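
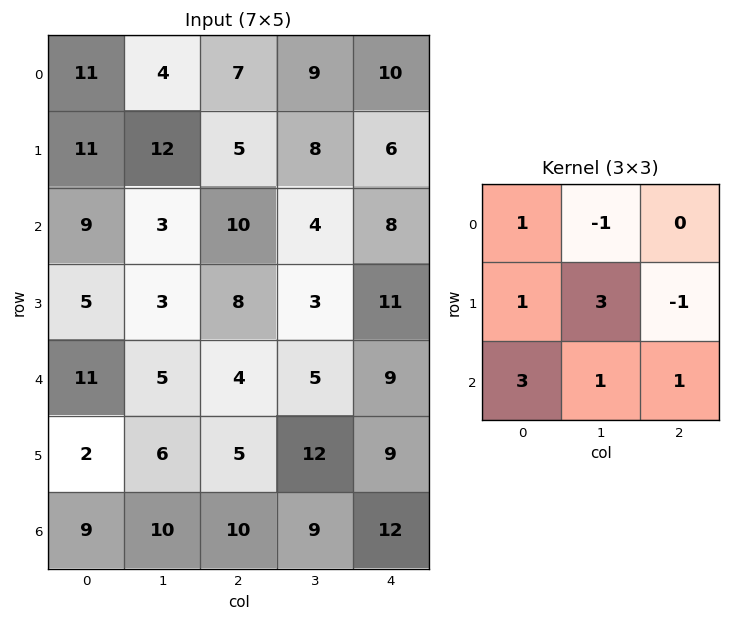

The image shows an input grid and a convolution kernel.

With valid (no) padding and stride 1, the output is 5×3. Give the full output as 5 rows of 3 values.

89 39 63
33 56 49
54 41 38
41 42 51
68 59 82

Output[0,0]: The receptive field on the input at this output position is [11 4 7 / 11 12 5 / 9 3 10]. Elementwise product with the kernel and sum: 11·1 + 4·-1 + 11·1 + 12·3 + 5·-1 + 9·3 + 3·1 + 10·1.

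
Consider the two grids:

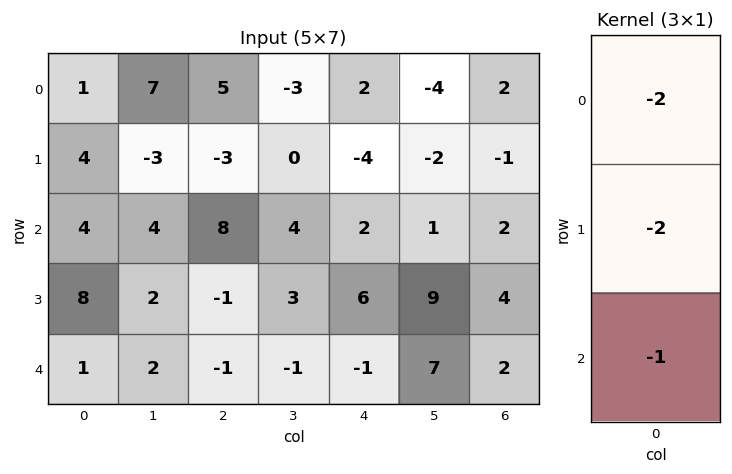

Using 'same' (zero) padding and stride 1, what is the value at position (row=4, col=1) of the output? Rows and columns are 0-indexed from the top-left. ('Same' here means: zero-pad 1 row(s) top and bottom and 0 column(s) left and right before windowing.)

The receptive field on the zero-padded input at this output position is [2 / 2 / 0]. Elementwise product with the kernel and sum: 2·-2 + 2·-2 + 0·-1.

-8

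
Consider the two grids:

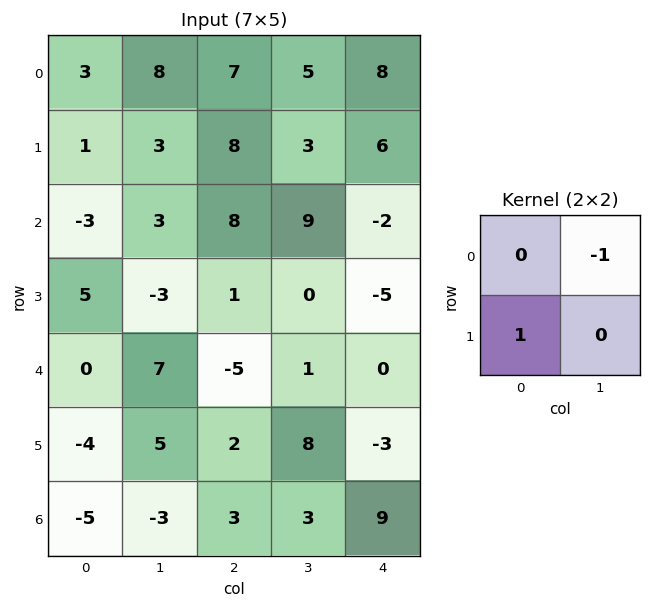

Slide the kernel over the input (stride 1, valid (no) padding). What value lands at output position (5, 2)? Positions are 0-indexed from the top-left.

-5

The receptive field on the input at this output position is [2 8 / 3 3]. Elementwise product with the kernel and sum: 8·-1 + 3·1.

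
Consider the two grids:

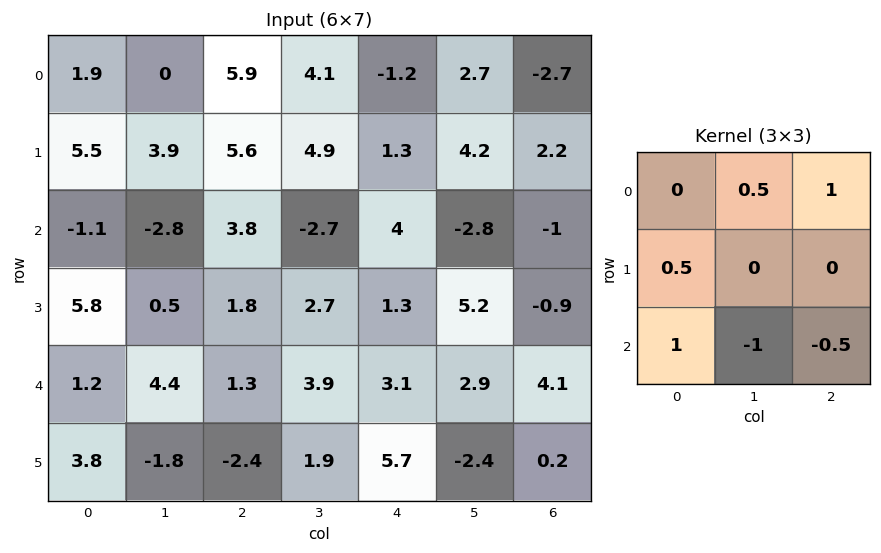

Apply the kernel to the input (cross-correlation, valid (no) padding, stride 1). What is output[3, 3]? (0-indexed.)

5.2

The receptive field on the input at this output position is [2.7 1.3 5.2 / 3.9 3.1 2.9 / 1.9 5.7 -2.4]. Elementwise product with the kernel and sum: 1.3·0.5 + 5.2·1 + 3.9·0.5 + 1.9·1 + 5.7·-1 + -2.4·-0.5.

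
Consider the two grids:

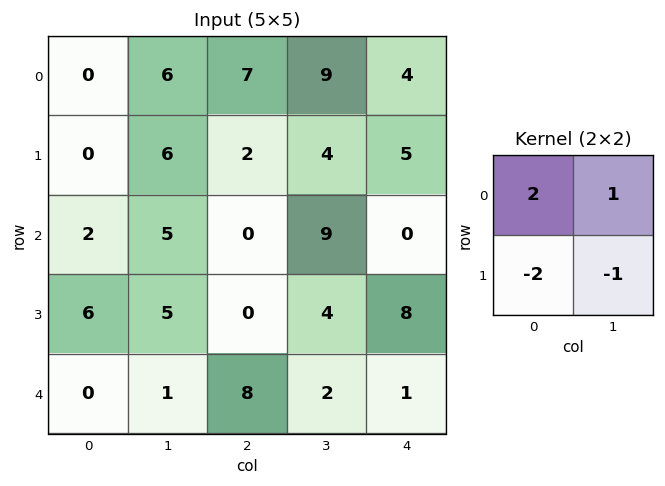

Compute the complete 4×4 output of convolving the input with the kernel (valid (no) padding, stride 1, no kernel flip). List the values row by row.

Output[0,0]: The receptive field on the input at this output position is [0 6 / 0 6]. Elementwise product with the kernel and sum: 0·2 + 6·1 + 0·-2 + 6·-1.

0 5 15 9
-3 4 -1 -5
-8 0 5 2
16 0 -14 11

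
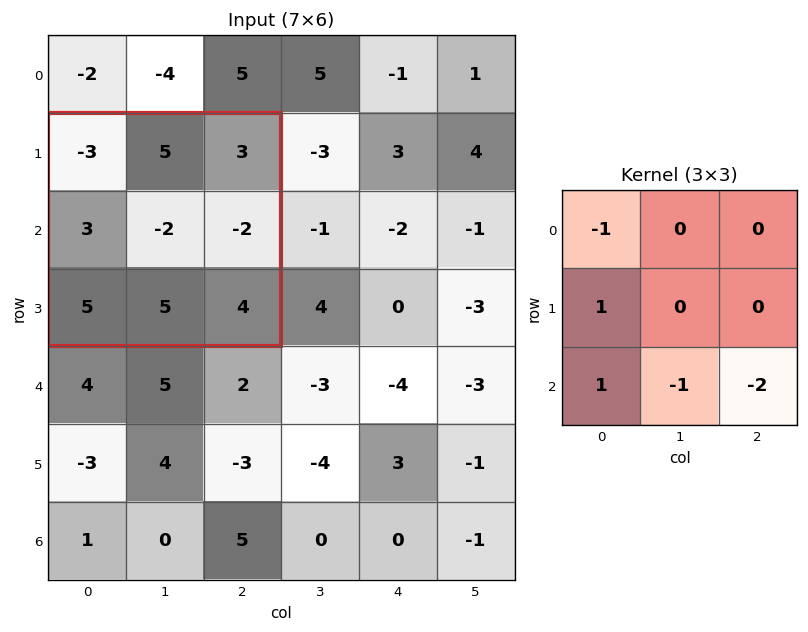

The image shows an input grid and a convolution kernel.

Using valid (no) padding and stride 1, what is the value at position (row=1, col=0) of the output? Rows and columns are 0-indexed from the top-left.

The receptive field on the input at this output position is [-3 5 3 / 3 -2 -2 / 5 5 4]. Elementwise product with the kernel and sum: -3·-1 + 3·1 + 5·1 + 5·-1 + 4·-2.

-2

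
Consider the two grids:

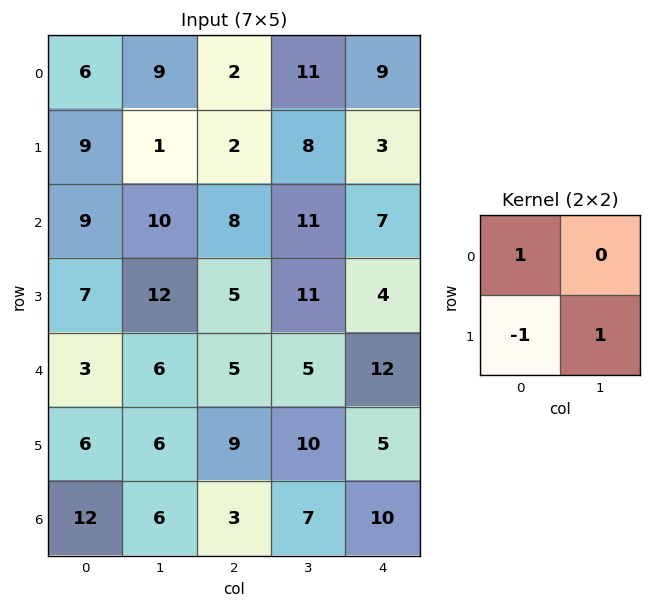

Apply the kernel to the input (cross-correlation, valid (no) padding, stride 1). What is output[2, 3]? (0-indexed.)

The receptive field on the input at this output position is [11 7 / 11 4]. Elementwise product with the kernel and sum: 11·1 + 11·-1 + 4·1.

4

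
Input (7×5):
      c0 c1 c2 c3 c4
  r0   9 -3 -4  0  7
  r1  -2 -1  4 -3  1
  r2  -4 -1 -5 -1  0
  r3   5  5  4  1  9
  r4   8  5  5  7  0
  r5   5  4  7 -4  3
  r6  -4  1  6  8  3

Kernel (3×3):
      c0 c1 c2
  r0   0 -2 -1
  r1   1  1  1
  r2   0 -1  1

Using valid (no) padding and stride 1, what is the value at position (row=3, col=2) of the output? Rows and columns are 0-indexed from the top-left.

8

The receptive field on the input at this output position is [4 1 9 / 5 7 0 / 7 -4 3]. Elementwise product with the kernel and sum: 1·-2 + 9·-1 + 5·1 + 7·1 + 0·1 + -4·-1 + 3·1.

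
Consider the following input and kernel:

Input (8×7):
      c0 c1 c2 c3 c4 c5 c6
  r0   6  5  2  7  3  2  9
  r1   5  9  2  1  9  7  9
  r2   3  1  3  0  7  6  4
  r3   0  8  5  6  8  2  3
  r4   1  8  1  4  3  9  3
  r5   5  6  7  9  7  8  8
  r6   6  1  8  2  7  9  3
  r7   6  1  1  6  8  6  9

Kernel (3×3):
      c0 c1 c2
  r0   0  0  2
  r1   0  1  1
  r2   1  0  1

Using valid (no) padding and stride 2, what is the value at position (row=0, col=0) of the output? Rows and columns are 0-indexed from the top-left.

The receptive field on the input at this output position is [6 5 2 / 5 9 2 / 3 1 3]. Elementwise product with the kernel and sum: 2·2 + 9·1 + 2·1 + 3·1 + 3·1.

21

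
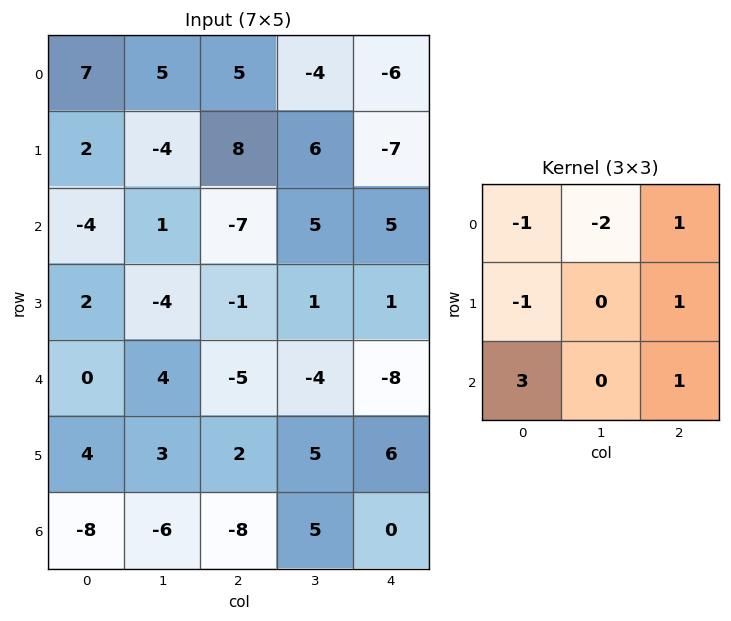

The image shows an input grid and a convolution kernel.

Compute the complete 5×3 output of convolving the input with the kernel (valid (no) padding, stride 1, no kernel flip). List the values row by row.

-25 -1 -34
16 -13 -17
-13 31 -19
14 13 9
-47 -9 -15

Output[0,0]: The receptive field on the input at this output position is [7 5 5 / 2 -4 8 / -4 1 -7]. Elementwise product with the kernel and sum: 7·-1 + 5·-2 + 5·1 + 2·-1 + 8·1 + -4·3 + -7·1.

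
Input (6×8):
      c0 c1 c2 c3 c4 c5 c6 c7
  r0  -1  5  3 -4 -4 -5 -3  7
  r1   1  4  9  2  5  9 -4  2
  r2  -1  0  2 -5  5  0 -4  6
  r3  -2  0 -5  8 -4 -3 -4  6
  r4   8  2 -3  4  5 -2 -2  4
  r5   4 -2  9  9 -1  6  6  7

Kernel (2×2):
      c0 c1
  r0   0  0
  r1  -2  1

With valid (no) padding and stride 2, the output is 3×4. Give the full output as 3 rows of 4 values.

Output[0,0]: The receptive field on the input at this output position is [-1 5 / 1 4]. Elementwise product with the kernel and sum: 1·-2 + 4·1.
Output[0,1]: The receptive field on the input at this output position is [3 -4 / 9 2]. Elementwise product with the kernel and sum: 9·-2 + 2·1.

2 -16 -1 10
4 18 5 14
-10 -9 8 -5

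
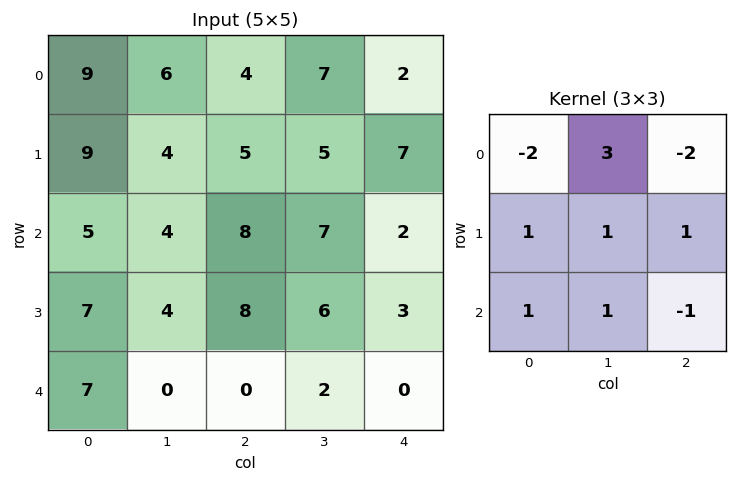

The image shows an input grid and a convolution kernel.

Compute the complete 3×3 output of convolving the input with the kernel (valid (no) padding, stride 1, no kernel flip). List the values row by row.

11 5 39
4 22 19
12 18 20

Output[0,0]: The receptive field on the input at this output position is [9 6 4 / 9 4 5 / 5 4 8]. Elementwise product with the kernel and sum: 9·-2 + 6·3 + 4·-2 + 9·1 + 4·1 + 5·1 + 5·1 + 4·1 + 8·-1.
Output[0,1]: The receptive field on the input at this output position is [6 4 7 / 4 5 5 / 4 8 7]. Elementwise product with the kernel and sum: 6·-2 + 4·3 + 7·-2 + 4·1 + 5·1 + 5·1 + 4·1 + 8·1 + 7·-1.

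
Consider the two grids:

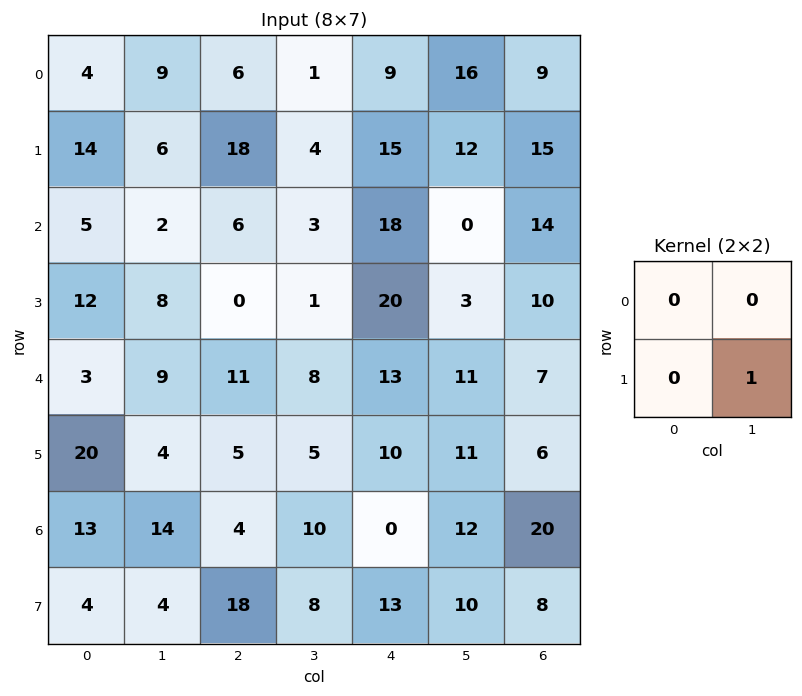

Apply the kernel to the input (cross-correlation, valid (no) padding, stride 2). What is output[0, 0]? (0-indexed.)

The receptive field on the input at this output position is [4 9 / 14 6]. Elementwise product with the kernel and sum: 6·1.

6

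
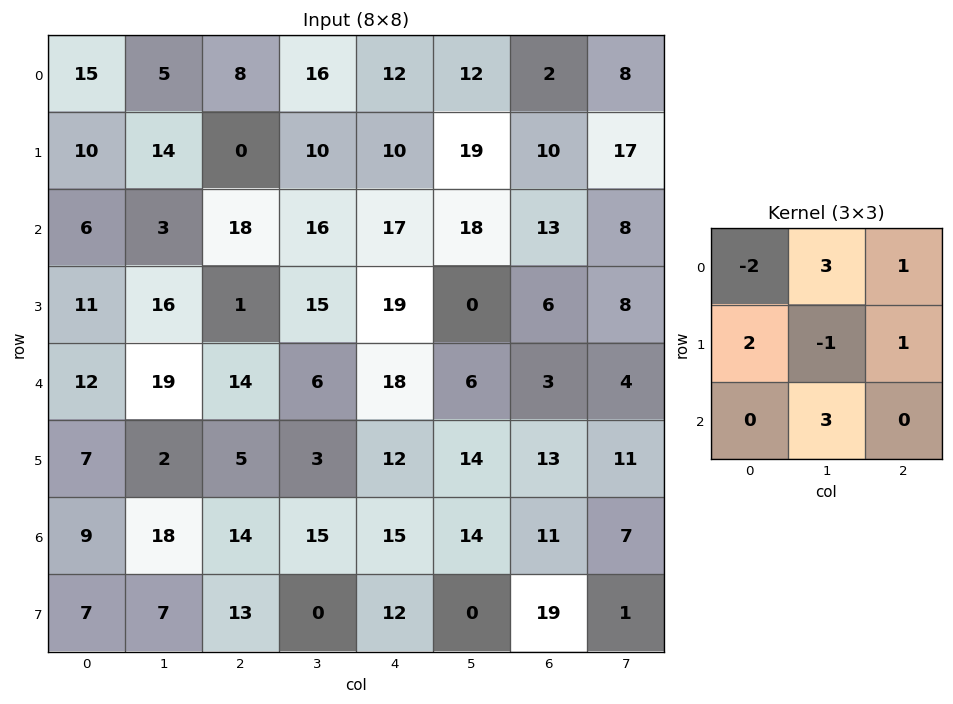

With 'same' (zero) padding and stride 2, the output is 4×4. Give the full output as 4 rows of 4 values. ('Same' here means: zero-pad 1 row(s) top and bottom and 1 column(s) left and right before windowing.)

20 18 62 60
74 -11 119 58
77 31 63 78
53 90 109 103

Output[0,0]: The receptive field on the zero-padded input at this output position is [0 0 0 / 0 15 5 / 0 10 14]. Elementwise product with the kernel and sum: 0·-2 + 0·3 + 0·1 + 0·2 + 15·-1 + 5·1 + 10·3.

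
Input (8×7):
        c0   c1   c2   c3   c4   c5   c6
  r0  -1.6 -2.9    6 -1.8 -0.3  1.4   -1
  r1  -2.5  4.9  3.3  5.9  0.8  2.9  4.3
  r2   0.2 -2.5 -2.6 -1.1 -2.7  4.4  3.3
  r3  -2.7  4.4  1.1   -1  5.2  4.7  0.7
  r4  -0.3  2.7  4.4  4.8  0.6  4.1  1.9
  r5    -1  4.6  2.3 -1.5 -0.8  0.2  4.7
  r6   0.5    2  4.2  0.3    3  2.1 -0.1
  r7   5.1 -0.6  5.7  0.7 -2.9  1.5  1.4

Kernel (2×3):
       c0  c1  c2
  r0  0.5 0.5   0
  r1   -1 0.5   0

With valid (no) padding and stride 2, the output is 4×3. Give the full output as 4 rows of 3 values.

2.7 1.75 1.2
3.75 -3.45 -2
4.5 1.55 3.25
-4.15 -3.1 6.2

Output[0,0]: The receptive field on the input at this output position is [-1.6 -2.9 6 / -2.5 4.9 3.3]. Elementwise product with the kernel and sum: -1.6·0.5 + -2.9·0.5 + -2.5·-1 + 4.9·0.5.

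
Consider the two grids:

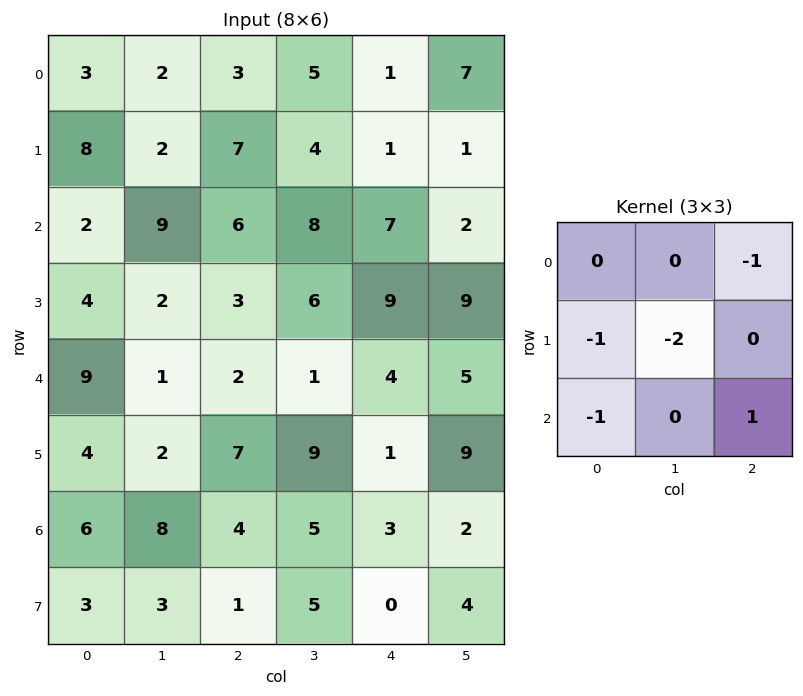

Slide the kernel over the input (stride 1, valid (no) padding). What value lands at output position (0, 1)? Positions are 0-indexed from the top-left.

The receptive field on the input at this output position is [2 3 5 / 2 7 4 / 9 6 8]. Elementwise product with the kernel and sum: 5·-1 + 2·-1 + 7·-2 + 9·-1 + 8·1.

-22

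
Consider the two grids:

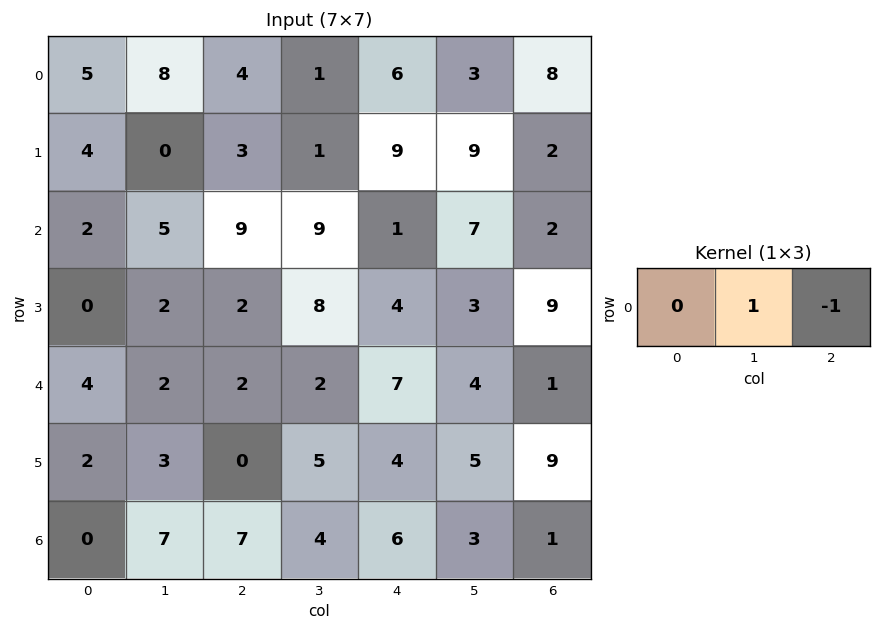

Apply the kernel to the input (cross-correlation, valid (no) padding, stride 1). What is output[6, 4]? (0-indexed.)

The receptive field on the input at this output position is [6 3 1]. Elementwise product with the kernel and sum: 3·1 + 1·-1.

2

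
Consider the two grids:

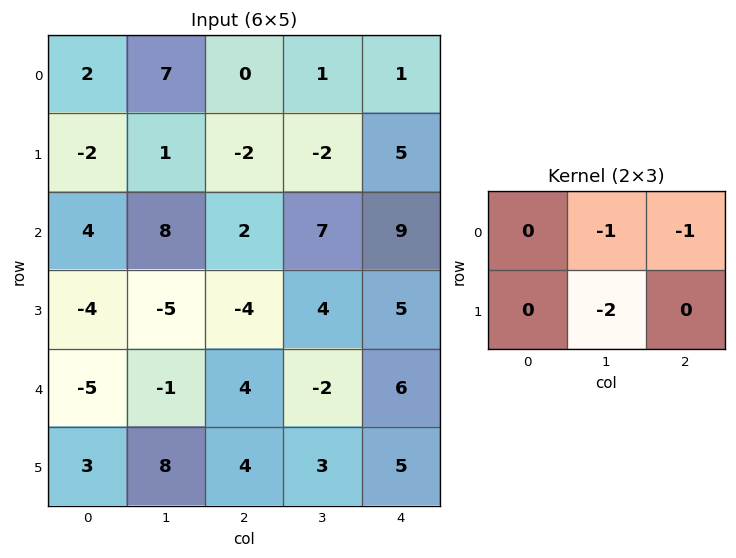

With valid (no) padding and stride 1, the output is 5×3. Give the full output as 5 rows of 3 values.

-9 3 2
-15 0 -17
0 -1 -24
11 -8 -5
-19 -10 -10

Output[0,0]: The receptive field on the input at this output position is [2 7 0 / -2 1 -2]. Elementwise product with the kernel and sum: 7·-1 + 0·-1 + 1·-2.
Output[0,1]: The receptive field on the input at this output position is [7 0 1 / 1 -2 -2]. Elementwise product with the kernel and sum: 0·-1 + 1·-1 + -2·-2.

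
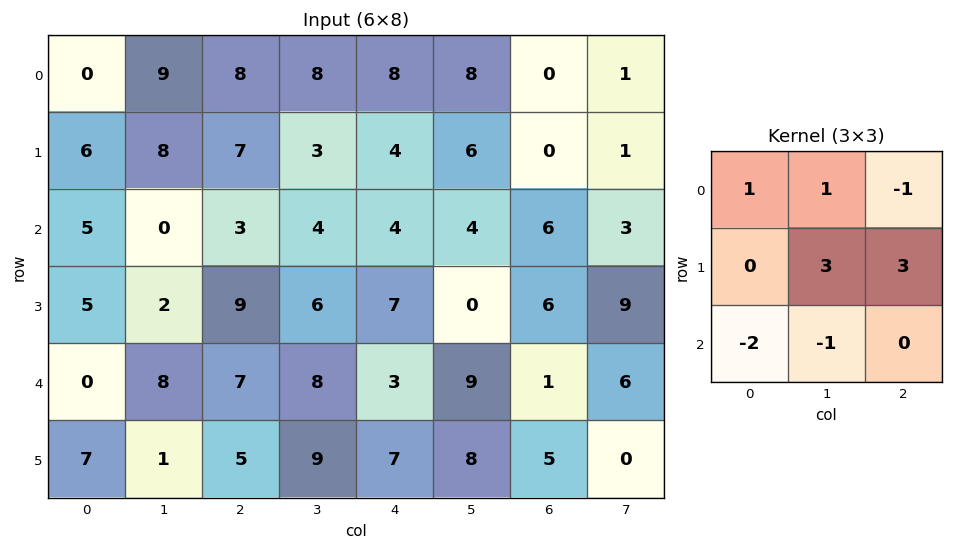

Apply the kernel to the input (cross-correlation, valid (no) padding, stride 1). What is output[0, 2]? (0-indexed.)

19

The receptive field on the input at this output position is [8 8 8 / 7 3 4 / 3 4 4]. Elementwise product with the kernel and sum: 8·1 + 8·1 + 8·-1 + 3·3 + 4·3 + 3·-2 + 4·-1.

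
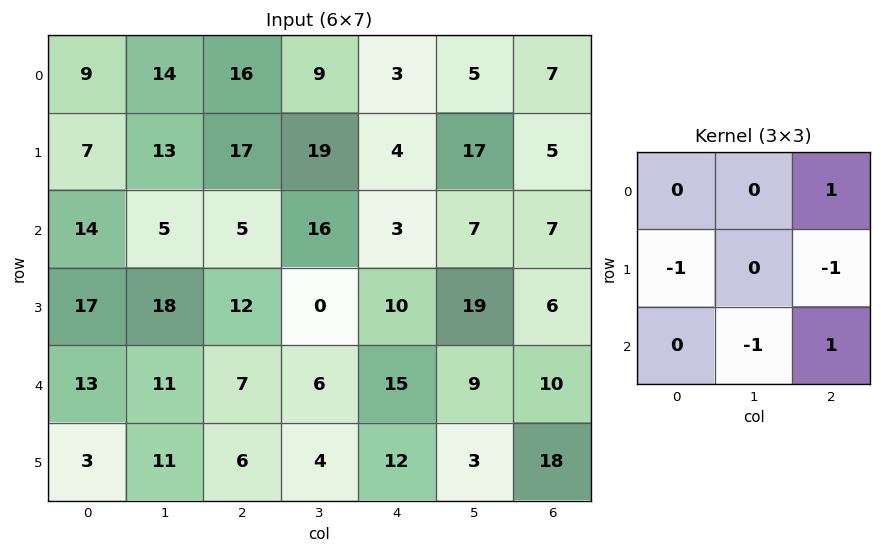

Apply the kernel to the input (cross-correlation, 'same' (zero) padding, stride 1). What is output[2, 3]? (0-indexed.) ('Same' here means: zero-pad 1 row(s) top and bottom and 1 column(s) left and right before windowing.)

6

The receptive field on the zero-padded input at this output position is [17 19 4 / 5 16 3 / 12 0 10]. Elementwise product with the kernel and sum: 4·1 + 5·-1 + 3·-1 + 0·-1 + 10·1.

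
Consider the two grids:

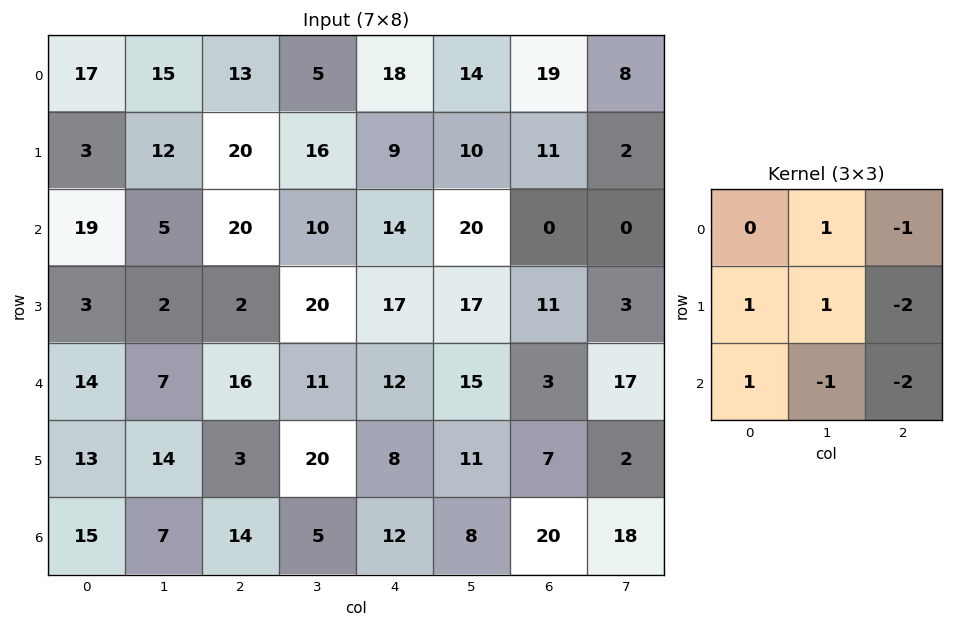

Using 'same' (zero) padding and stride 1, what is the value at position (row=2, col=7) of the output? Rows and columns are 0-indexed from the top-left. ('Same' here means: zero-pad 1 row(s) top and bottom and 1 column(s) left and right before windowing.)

10

The receptive field on the zero-padded input at this output position is [11 2 0 / 0 0 0 / 11 3 0]. Elementwise product with the kernel and sum: 2·1 + 0·-1 + 0·1 + 0·1 + 0·-2 + 11·1 + 3·-1 + 0·-2.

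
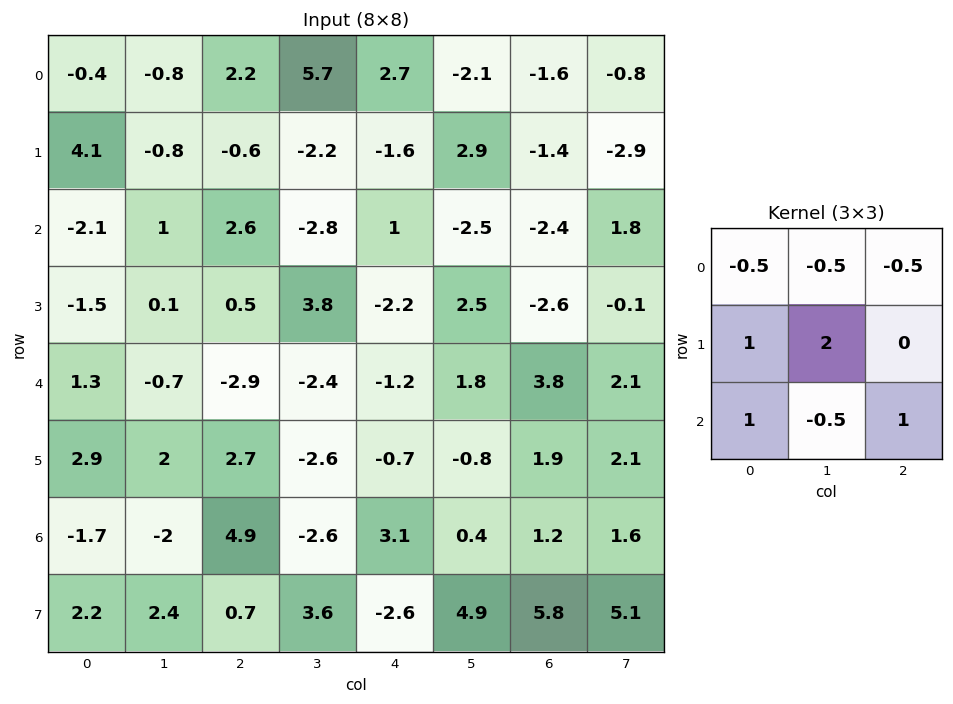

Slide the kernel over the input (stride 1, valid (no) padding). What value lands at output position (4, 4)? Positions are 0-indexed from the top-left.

The receptive field on the input at this output position is [-1.2 1.8 3.8 / -0.7 -0.8 1.9 / 3.1 0.4 1.2]. Elementwise product with the kernel and sum: -1.2·-0.5 + 1.8·-0.5 + 3.8·-0.5 + -0.7·1 + -0.8·2 + 3.1·1 + 0.4·-0.5 + 1.2·1.

-0.4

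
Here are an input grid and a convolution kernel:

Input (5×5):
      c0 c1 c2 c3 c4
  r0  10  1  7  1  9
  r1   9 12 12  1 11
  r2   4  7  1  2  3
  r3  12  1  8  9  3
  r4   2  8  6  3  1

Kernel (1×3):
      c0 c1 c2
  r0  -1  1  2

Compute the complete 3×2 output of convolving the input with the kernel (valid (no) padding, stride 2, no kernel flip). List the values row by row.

5 12
5 7
18 -1

Output[0,0]: The receptive field on the input at this output position is [10 1 7]. Elementwise product with the kernel and sum: 10·-1 + 1·1 + 7·2.
Output[0,1]: The receptive field on the input at this output position is [7 1 9]. Elementwise product with the kernel and sum: 7·-1 + 1·1 + 9·2.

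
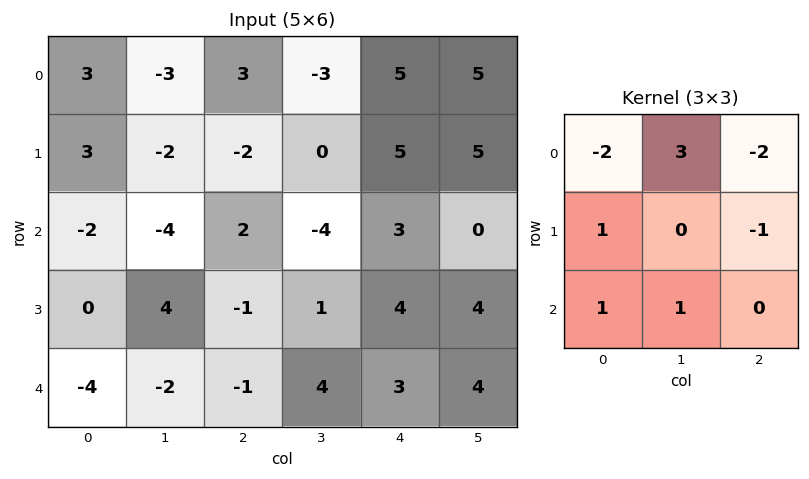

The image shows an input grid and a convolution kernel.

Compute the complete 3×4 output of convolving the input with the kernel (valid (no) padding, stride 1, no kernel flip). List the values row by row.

-22 17 -34 5
-8 1 -7 6
-17 22 -24 21

Output[0,0]: The receptive field on the input at this output position is [3 -3 3 / 3 -2 -2 / -2 -4 2]. Elementwise product with the kernel and sum: 3·-2 + -3·3 + 3·-2 + 3·1 + -2·-1 + -2·1 + -4·1.
Output[0,1]: The receptive field on the input at this output position is [-3 3 -3 / -2 -2 0 / -4 2 -4]. Elementwise product with the kernel and sum: -3·-2 + 3·3 + -3·-2 + -2·1 + 0·-1 + -4·1 + 2·1.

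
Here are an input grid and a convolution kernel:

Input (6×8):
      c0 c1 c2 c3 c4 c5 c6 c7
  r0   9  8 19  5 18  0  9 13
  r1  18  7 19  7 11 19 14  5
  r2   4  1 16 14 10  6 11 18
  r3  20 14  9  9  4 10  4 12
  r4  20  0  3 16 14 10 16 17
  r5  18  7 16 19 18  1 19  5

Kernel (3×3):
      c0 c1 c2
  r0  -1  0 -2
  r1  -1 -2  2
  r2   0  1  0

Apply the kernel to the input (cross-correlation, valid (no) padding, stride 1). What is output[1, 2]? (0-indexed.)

-56

The receptive field on the input at this output position is [19 7 11 / 16 14 10 / 9 9 4]. Elementwise product with the kernel and sum: 19·-1 + 11·-2 + 16·-1 + 14·-2 + 10·2 + 9·1.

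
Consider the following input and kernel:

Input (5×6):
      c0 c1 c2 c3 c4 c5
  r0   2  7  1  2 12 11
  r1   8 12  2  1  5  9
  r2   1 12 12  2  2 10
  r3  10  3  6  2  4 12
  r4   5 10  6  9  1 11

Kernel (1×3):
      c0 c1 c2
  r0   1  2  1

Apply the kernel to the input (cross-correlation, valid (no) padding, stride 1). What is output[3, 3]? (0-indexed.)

22

The receptive field on the input at this output position is [2 4 12]. Elementwise product with the kernel and sum: 2·1 + 4·2 + 12·1.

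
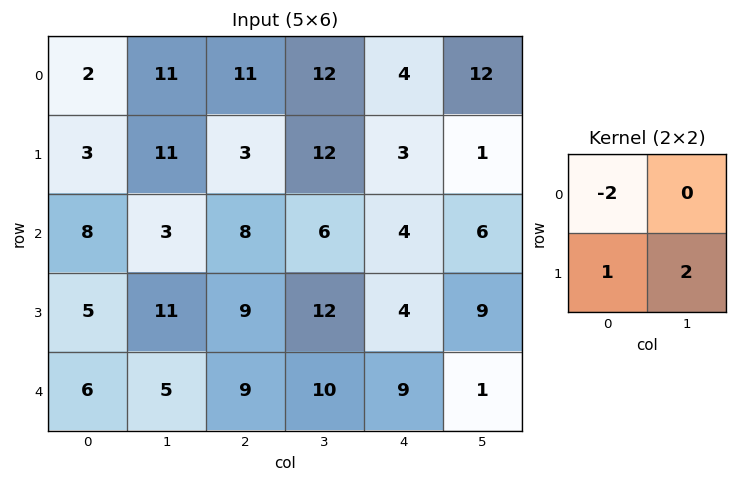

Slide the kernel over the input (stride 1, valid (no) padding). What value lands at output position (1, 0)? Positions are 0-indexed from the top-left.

8

The receptive field on the input at this output position is [3 11 / 8 3]. Elementwise product with the kernel and sum: 3·-2 + 8·1 + 3·2.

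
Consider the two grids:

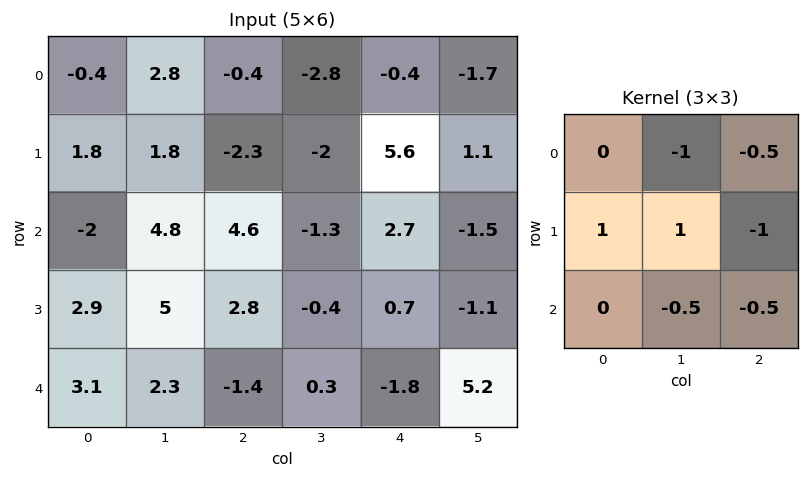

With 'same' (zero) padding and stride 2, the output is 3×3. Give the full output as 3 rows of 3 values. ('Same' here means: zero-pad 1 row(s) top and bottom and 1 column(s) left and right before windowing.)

Output[0,0]: The receptive field on the zero-padded input at this output position is [0 0 0 / 0 -0.4 2.8 / 0 1.8 1.8]. Elementwise product with the kernel and sum: 0·-1 + 0·-0.5 + 0·1 + -0.4·1 + 2.8·-1 + 1.8·-0.5 + 1.8·-0.5.

-5 7.35 -4.85
-13.45 12.8 -3.05
-4.6 -2 -6.85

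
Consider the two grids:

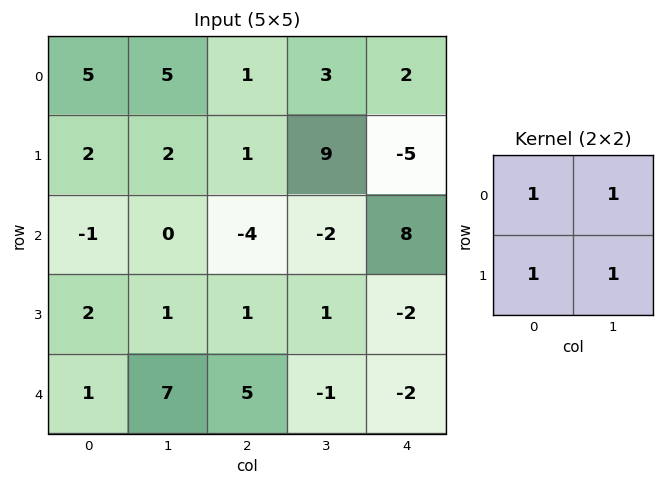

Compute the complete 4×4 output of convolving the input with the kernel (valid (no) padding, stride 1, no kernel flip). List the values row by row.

14 9 14 9
3 -1 4 10
2 -2 -4 5
11 14 6 -4

Output[0,0]: The receptive field on the input at this output position is [5 5 / 2 2]. Elementwise product with the kernel and sum: 5·1 + 5·1 + 2·1 + 2·1.
Output[0,1]: The receptive field on the input at this output position is [5 1 / 2 1]. Elementwise product with the kernel and sum: 5·1 + 1·1 + 2·1 + 1·1.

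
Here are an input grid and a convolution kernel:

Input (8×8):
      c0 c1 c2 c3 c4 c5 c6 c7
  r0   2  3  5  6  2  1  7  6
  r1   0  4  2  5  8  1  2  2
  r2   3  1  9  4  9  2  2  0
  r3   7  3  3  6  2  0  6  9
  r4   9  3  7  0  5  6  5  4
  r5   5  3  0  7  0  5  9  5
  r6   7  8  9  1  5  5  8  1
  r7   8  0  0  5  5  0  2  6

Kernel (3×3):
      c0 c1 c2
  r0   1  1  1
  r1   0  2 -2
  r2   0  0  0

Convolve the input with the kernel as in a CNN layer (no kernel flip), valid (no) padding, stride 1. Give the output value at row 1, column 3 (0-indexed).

28

The receptive field on the input at this output position is [5 8 1 / 4 9 2 / 6 2 0]. Elementwise product with the kernel and sum: 5·1 + 8·1 + 1·1 + 9·2 + 2·-2.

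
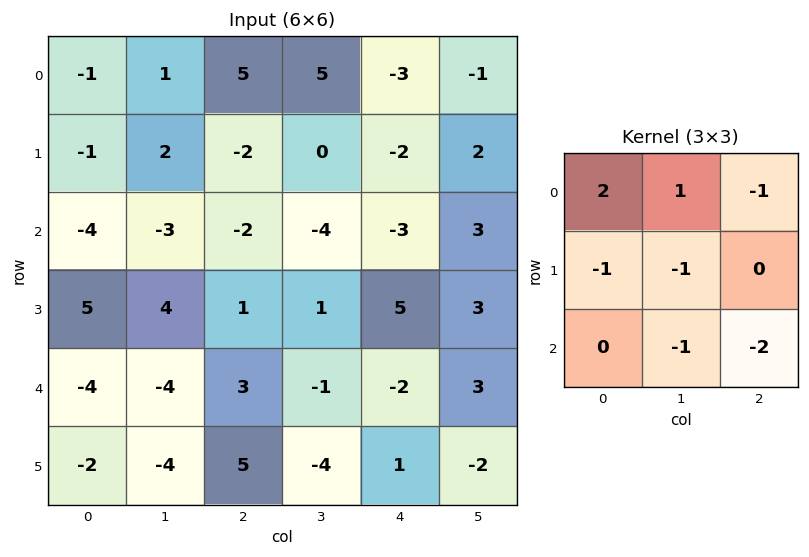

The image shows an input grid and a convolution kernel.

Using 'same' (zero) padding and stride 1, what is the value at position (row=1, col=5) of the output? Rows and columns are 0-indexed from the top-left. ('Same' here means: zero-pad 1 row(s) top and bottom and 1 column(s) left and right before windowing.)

-10

The receptive field on the zero-padded input at this output position is [-3 -1 0 / -2 2 0 / -3 3 0]. Elementwise product with the kernel and sum: -3·2 + -1·1 + 0·-1 + -2·-1 + 2·-1 + 3·-1 + 0·-2.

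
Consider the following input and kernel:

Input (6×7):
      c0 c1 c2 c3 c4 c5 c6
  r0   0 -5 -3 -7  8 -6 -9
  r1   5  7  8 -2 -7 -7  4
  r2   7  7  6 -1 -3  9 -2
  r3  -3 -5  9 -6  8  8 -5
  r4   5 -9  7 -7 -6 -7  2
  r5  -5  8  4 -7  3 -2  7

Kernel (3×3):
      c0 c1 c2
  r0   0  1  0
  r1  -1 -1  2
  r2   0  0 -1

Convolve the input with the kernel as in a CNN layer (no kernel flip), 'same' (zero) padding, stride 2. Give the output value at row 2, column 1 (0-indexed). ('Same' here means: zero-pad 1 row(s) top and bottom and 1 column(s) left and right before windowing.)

The receptive field on the zero-padded input at this output position is [-5 9 -6 / -9 7 -7 / 8 4 -7]. Elementwise product with the kernel and sum: 9·1 + -9·-1 + 7·-1 + -7·2 + -7·-1.

4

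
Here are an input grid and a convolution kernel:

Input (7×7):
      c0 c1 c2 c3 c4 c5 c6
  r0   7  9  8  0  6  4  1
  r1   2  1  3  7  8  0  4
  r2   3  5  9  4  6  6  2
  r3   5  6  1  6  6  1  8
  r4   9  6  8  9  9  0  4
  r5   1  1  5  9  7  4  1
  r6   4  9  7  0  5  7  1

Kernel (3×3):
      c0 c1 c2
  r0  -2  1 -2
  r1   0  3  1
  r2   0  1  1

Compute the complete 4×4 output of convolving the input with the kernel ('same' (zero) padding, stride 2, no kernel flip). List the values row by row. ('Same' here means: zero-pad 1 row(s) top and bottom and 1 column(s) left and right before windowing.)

33 34 30 7
25 25 25 18
28 24 30 19
20 6 3 -4

Output[0,0]: The receptive field on the zero-padded input at this output position is [0 0 0 / 0 7 9 / 0 2 1]. Elementwise product with the kernel and sum: 0·-2 + 0·1 + 0·-2 + 7·3 + 9·1 + 2·1 + 1·1.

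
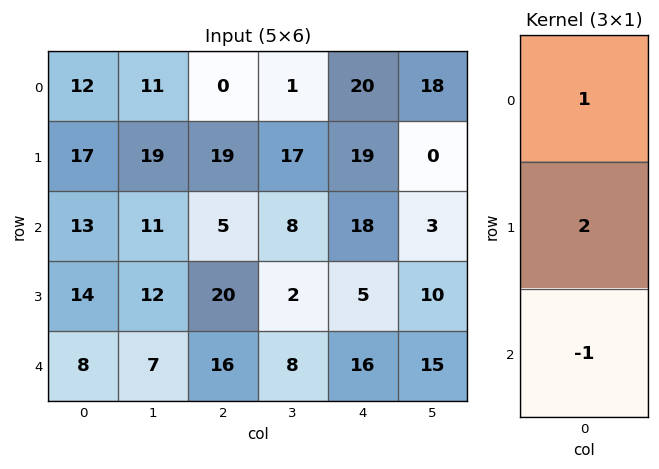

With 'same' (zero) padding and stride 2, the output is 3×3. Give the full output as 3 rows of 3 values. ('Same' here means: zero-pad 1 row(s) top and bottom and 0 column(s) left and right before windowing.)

7 -19 21
29 9 50
30 52 37

Output[0,0]: The receptive field on the zero-padded input at this output position is [0 / 12 / 17]. Elementwise product with the kernel and sum: 0·1 + 12·2 + 17·-1.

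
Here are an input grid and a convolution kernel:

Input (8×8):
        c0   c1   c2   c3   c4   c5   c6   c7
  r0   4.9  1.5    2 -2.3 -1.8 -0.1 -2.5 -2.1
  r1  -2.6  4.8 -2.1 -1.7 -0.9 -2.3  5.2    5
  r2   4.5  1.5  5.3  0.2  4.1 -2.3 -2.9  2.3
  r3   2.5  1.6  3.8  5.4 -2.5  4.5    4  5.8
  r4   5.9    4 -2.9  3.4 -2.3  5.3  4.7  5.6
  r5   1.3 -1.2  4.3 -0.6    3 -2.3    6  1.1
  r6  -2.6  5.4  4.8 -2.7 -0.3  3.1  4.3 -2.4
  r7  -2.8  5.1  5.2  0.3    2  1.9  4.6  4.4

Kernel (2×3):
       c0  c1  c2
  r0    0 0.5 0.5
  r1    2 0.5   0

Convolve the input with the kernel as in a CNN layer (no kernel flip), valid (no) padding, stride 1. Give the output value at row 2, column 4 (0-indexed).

The receptive field on the input at this output position is [4.1 -2.3 -2.9 / -2.5 4.5 4]. Elementwise product with the kernel and sum: -2.3·0.5 + -2.9·0.5 + -2.5·2 + 4.5·0.5.

-5.35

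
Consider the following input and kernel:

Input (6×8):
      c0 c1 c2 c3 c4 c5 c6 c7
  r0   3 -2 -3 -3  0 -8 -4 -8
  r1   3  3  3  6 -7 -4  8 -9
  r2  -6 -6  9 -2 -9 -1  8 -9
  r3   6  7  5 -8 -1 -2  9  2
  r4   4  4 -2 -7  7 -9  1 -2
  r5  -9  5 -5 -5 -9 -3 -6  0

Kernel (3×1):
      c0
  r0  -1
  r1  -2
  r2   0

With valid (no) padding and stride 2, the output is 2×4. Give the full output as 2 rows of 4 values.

-9 -3 14 -12
-6 -19 11 -26

Output[0,0]: The receptive field on the input at this output position is [3 / 3 / -6]. Elementwise product with the kernel and sum: 3·-1 + 3·-2.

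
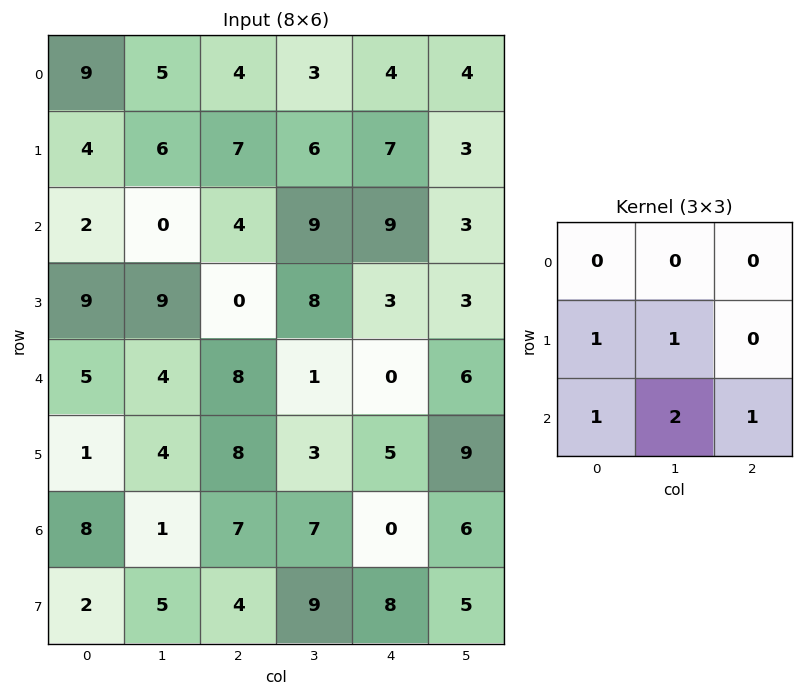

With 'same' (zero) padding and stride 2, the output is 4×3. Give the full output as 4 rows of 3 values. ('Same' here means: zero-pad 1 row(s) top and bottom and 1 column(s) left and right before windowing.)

23 35 30
29 21 35
11 35 23
17 30 37

Output[0,0]: The receptive field on the zero-padded input at this output position is [0 0 0 / 0 9 5 / 0 4 6]. Elementwise product with the kernel and sum: 0·1 + 9·1 + 0·1 + 4·2 + 6·1.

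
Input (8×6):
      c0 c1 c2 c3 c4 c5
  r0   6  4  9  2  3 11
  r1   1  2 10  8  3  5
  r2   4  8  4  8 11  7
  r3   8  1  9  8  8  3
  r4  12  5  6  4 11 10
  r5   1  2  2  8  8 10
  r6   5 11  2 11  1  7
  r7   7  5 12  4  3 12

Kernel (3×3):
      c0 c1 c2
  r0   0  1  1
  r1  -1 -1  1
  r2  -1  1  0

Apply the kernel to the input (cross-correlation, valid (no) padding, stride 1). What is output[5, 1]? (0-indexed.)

15

The receptive field on the input at this output position is [2 2 8 / 11 2 11 / 5 12 4]. Elementwise product with the kernel and sum: 2·1 + 8·1 + 11·-1 + 2·-1 + 11·1 + 5·-1 + 12·1.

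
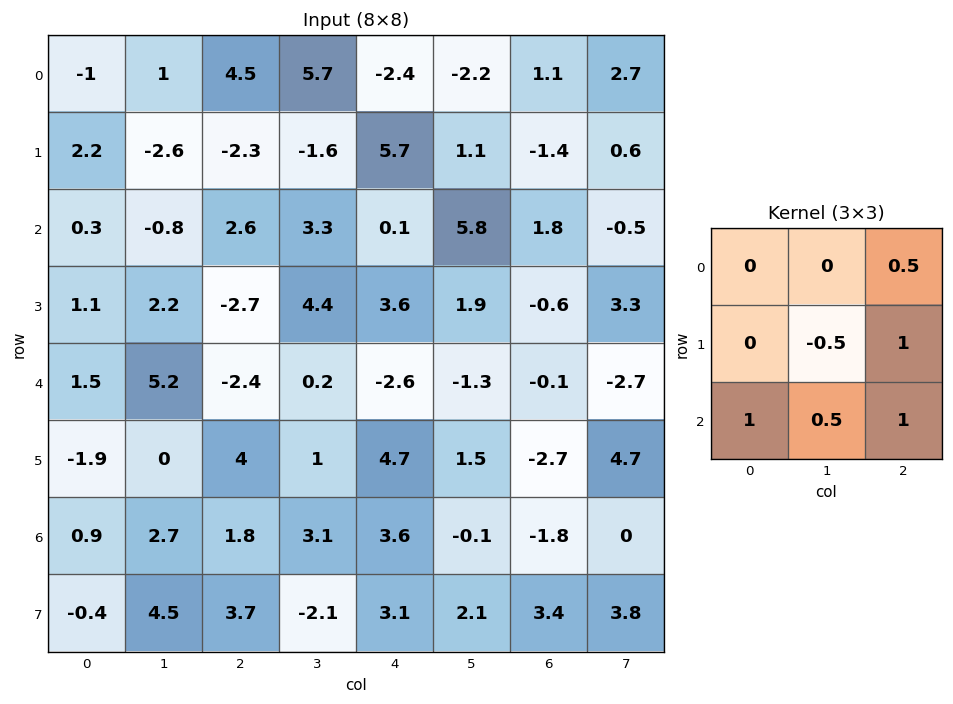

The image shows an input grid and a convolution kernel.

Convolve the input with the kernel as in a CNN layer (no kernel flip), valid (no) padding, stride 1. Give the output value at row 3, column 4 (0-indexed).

The receptive field on the input at this output position is [3.6 1.9 -0.6 / -2.6 -1.3 -0.1 / 4.7 1.5 -2.7]. Elementwise product with the kernel and sum: -0.6·0.5 + -1.3·-0.5 + -0.1·1 + 4.7·1 + 1.5·0.5 + -2.7·1.

3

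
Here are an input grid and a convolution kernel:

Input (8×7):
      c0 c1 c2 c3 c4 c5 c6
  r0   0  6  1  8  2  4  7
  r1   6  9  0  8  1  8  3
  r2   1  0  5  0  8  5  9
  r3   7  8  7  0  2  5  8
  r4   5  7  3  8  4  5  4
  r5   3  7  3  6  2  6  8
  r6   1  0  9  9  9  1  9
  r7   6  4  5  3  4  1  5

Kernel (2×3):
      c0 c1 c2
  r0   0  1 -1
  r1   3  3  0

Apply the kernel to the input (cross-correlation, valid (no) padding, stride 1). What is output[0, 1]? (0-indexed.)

The receptive field on the input at this output position is [6 1 8 / 9 0 8]. Elementwise product with the kernel and sum: 1·1 + 8·-1 + 9·3 + 0·3.

20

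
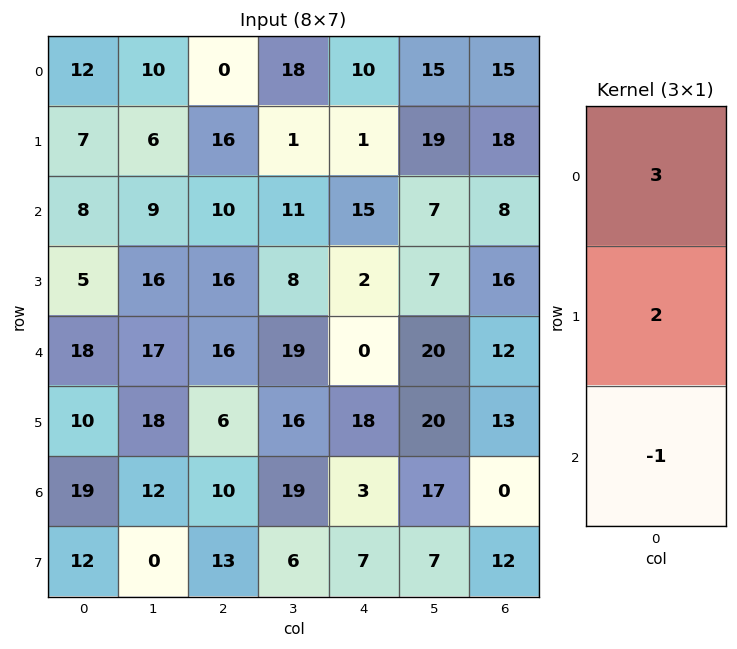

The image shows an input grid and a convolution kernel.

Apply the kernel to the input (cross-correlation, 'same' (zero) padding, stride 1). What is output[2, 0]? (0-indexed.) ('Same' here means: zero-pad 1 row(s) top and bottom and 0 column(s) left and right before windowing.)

32

The receptive field on the zero-padded input at this output position is [7 / 8 / 5]. Elementwise product with the kernel and sum: 7·3 + 8·2 + 5·-1.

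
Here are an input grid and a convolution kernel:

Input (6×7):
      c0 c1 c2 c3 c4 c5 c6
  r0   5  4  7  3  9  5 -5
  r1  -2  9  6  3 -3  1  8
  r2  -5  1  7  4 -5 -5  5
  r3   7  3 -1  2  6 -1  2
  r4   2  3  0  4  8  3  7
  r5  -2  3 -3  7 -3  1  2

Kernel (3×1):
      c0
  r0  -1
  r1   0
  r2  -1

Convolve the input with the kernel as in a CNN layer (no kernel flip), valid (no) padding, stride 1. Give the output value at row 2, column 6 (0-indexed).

The receptive field on the input at this output position is [5 / 2 / 7]. Elementwise product with the kernel and sum: 5·-1 + 7·-1.

-12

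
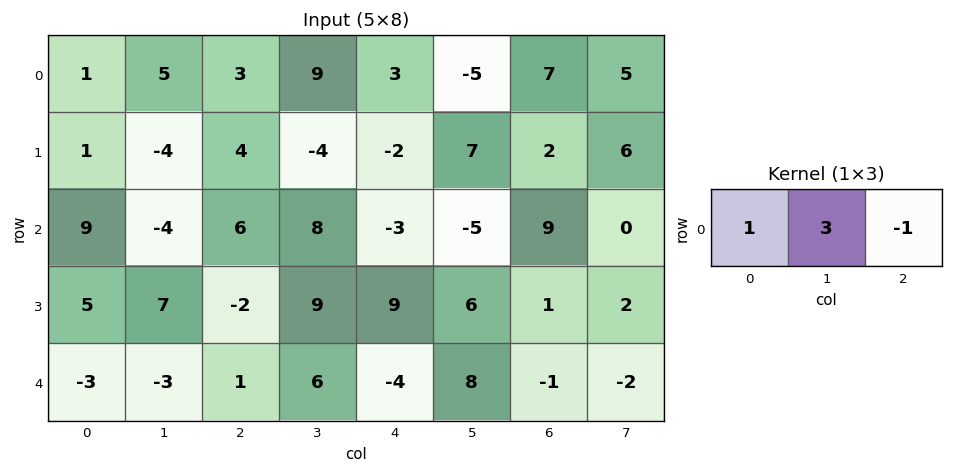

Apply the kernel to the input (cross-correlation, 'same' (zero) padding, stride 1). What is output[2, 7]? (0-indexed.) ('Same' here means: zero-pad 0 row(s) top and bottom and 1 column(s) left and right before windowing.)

The receptive field on the zero-padded input at this output position is [9 0 0]. Elementwise product with the kernel and sum: 9·1 + 0·3 + 0·-1.

9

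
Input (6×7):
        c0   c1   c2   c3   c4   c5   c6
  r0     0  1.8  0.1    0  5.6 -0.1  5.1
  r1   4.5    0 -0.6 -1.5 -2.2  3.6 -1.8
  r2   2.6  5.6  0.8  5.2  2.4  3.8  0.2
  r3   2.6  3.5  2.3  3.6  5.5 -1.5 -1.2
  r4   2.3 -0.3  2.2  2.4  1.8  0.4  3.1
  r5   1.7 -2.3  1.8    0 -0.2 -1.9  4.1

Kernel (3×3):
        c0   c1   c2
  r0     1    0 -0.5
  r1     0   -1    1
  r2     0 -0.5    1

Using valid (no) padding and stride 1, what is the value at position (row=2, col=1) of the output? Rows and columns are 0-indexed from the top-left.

5.6

The receptive field on the input at this output position is [5.6 0.8 5.2 / 3.5 2.3 3.6 / -0.3 2.2 2.4]. Elementwise product with the kernel and sum: 5.6·1 + 5.2·-0.5 + 2.3·-1 + 3.6·1 + 2.2·-0.5 + 2.4·1.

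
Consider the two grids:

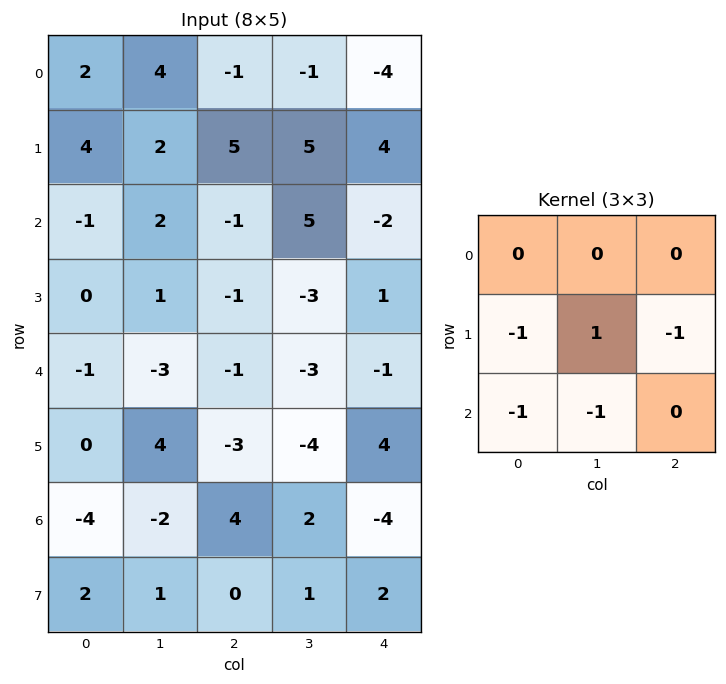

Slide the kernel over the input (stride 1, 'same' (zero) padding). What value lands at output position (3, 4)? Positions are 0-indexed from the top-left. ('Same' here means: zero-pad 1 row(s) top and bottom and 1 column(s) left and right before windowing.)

The receptive field on the zero-padded input at this output position is [5 -2 0 / -3 1 0 / -3 -1 0]. Elementwise product with the kernel and sum: -3·-1 + 1·1 + 0·-1 + -3·-1 + -1·-1.

8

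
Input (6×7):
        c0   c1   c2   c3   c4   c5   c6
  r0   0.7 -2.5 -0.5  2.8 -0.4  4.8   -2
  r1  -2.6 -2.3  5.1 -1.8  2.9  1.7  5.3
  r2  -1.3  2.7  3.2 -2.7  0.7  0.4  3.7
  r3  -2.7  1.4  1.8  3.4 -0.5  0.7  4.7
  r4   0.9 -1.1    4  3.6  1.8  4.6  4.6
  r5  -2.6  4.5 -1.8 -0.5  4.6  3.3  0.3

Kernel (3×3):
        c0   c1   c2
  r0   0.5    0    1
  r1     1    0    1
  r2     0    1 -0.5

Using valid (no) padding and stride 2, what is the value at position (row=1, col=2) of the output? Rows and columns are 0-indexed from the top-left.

The receptive field on the input at this output position is [0.7 0.4 3.7 / -0.5 0.7 4.7 / 1.8 4.6 4.6]. Elementwise product with the kernel and sum: 0.7·0.5 + 3.7·1 + -0.5·1 + 4.7·1 + 4.6·1 + 4.6·-0.5.

10.55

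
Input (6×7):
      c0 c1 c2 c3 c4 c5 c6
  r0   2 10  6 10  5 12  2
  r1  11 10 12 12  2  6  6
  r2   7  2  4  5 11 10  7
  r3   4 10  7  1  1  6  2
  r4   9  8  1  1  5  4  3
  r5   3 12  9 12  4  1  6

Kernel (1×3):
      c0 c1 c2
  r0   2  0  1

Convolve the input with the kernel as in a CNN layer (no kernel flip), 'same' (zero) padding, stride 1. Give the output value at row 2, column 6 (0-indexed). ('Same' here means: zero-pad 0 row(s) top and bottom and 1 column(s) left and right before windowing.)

The receptive field on the zero-padded input at this output position is [10 7 0]. Elementwise product with the kernel and sum: 10·2 + 0·1.

20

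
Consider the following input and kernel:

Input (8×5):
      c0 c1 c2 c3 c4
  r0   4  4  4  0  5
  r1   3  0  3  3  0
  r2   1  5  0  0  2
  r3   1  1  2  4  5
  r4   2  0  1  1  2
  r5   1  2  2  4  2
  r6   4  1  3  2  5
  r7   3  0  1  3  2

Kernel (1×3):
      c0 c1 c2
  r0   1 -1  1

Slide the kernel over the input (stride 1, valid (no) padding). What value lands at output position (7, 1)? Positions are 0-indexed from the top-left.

2

The receptive field on the input at this output position is [0 1 3]. Elementwise product with the kernel and sum: 0·1 + 1·-1 + 3·1.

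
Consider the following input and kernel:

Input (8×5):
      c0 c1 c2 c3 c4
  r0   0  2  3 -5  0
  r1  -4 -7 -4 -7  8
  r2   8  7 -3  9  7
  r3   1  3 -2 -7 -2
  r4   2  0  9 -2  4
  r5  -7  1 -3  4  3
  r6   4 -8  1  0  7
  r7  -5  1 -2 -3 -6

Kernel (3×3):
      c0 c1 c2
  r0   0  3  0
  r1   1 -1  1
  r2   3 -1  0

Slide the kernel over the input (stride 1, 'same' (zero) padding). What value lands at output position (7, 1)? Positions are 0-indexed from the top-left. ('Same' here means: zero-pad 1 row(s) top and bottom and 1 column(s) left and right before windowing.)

-32

The receptive field on the zero-padded input at this output position is [4 -8 1 / -5 1 -2 / 0 0 0]. Elementwise product with the kernel and sum: -8·3 + -5·1 + 1·-1 + -2·1 + 0·3 + 0·-1.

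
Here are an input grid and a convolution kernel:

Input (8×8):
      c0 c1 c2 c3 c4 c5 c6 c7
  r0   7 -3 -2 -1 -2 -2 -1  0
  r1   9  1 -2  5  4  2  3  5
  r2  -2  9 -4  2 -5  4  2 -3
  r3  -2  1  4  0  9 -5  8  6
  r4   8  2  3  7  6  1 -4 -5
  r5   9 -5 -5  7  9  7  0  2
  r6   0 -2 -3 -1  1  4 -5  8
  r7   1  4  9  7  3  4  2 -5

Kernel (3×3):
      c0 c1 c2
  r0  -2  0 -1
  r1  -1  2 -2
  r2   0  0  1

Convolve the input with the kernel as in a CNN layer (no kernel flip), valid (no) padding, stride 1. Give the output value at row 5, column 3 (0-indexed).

The receptive field on the input at this output position is [7 9 7 / -1 1 4 / 7 3 4]. Elementwise product with the kernel and sum: 7·-2 + 7·-1 + -1·-1 + 1·2 + 4·-2 + 4·1.

-22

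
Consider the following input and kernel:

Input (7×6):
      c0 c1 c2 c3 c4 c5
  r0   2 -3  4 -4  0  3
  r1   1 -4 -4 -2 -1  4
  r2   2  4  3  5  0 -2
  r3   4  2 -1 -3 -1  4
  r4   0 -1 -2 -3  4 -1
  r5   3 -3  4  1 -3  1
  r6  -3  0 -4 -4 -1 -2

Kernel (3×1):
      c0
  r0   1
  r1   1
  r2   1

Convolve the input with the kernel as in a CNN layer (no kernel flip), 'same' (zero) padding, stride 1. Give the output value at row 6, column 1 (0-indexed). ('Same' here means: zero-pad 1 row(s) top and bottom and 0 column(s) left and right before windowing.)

The receptive field on the zero-padded input at this output position is [-3 / 0 / 0]. Elementwise product with the kernel and sum: -3·1 + 0·1 + 0·1.

-3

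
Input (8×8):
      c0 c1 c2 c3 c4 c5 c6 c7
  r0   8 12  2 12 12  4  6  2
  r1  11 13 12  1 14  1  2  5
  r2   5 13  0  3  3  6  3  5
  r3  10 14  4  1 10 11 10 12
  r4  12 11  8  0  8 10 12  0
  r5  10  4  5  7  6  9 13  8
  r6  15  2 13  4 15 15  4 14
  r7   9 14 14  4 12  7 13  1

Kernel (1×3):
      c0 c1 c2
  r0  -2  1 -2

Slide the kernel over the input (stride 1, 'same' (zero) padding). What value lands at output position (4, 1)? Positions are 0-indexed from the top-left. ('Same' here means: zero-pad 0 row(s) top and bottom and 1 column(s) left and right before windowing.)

-29

The receptive field on the zero-padded input at this output position is [12 11 8]. Elementwise product with the kernel and sum: 12·-2 + 11·1 + 8·-2.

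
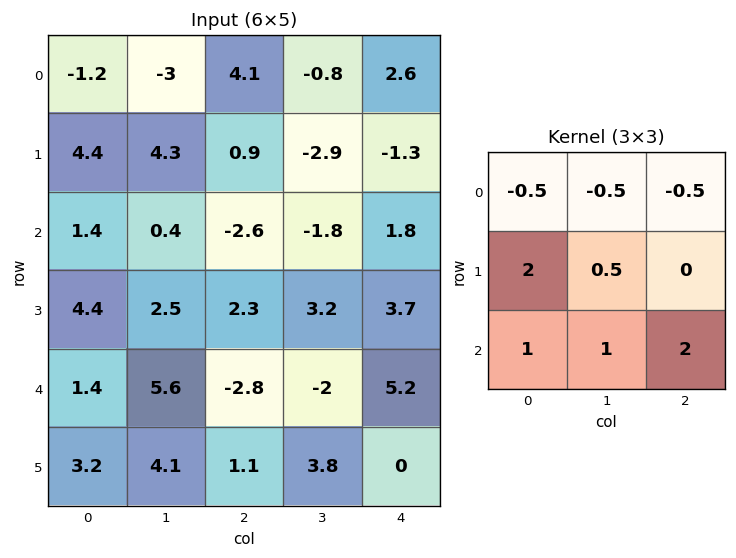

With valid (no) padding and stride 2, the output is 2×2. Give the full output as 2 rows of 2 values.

7.6 -3.4
11.85 13.1

Output[0,0]: The receptive field on the input at this output position is [-1.2 -3 4.1 / 4.4 4.3 0.9 / 1.4 0.4 -2.6]. Elementwise product with the kernel and sum: -1.2·-0.5 + -3·-0.5 + 4.1·-0.5 + 4.4·2 + 4.3·0.5 + 1.4·1 + 0.4·1 + -2.6·2.
Output[0,1]: The receptive field on the input at this output position is [4.1 -0.8 2.6 / 0.9 -2.9 -1.3 / -2.6 -1.8 1.8]. Elementwise product with the kernel and sum: 4.1·-0.5 + -0.8·-0.5 + 2.6·-0.5 + 0.9·2 + -2.9·0.5 + -2.6·1 + -1.8·1 + 1.8·2.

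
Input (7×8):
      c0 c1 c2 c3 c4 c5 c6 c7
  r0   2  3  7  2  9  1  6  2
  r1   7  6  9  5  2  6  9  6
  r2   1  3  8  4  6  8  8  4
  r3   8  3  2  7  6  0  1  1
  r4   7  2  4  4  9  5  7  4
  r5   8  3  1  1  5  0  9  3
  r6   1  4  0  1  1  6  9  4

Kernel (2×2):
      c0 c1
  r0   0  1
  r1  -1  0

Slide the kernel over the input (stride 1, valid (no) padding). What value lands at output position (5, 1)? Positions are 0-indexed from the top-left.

The receptive field on the input at this output position is [3 1 / 4 0]. Elementwise product with the kernel and sum: 1·1 + 4·-1.

-3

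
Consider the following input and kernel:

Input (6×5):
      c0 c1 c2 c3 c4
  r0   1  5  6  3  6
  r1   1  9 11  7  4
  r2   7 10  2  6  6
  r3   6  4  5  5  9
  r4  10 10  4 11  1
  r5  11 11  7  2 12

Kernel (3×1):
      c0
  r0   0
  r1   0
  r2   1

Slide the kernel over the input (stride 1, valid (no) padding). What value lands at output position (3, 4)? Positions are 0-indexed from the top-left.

The receptive field on the input at this output position is [9 / 1 / 12]. Elementwise product with the kernel and sum: 12·1.

12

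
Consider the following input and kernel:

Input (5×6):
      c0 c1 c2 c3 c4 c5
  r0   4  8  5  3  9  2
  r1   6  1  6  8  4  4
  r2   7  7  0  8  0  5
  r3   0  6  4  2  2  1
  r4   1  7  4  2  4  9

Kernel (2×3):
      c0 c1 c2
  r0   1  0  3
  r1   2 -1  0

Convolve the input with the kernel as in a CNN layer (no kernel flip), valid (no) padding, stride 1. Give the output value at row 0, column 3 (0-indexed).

21

The receptive field on the input at this output position is [3 9 2 / 8 4 4]. Elementwise product with the kernel and sum: 3·1 + 2·3 + 8·2 + 4·-1.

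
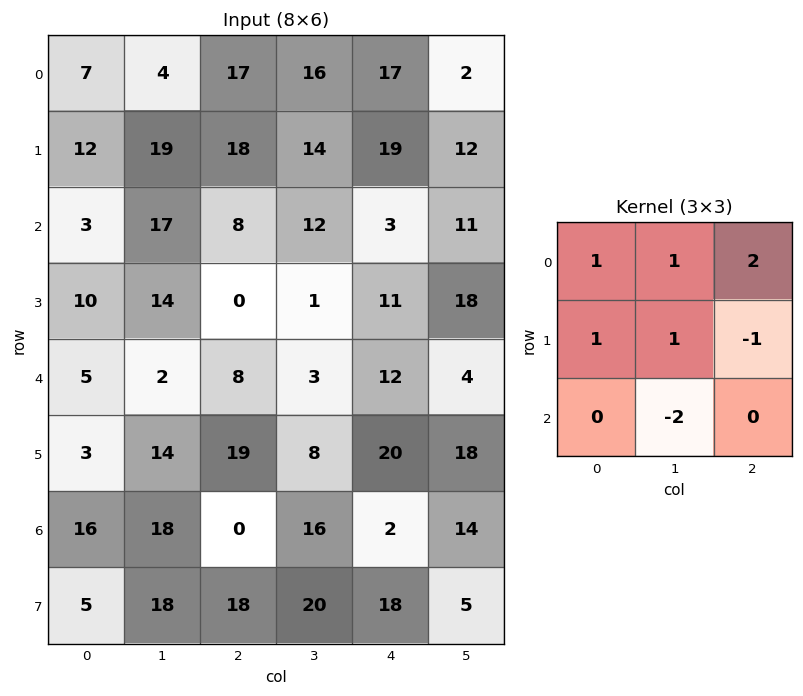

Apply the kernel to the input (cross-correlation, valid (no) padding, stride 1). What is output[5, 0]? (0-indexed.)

The receptive field on the input at this output position is [3 14 19 / 16 18 0 / 5 18 18]. Elementwise product with the kernel and sum: 3·1 + 14·1 + 19·2 + 16·1 + 18·1 + 0·-1 + 18·-2.

53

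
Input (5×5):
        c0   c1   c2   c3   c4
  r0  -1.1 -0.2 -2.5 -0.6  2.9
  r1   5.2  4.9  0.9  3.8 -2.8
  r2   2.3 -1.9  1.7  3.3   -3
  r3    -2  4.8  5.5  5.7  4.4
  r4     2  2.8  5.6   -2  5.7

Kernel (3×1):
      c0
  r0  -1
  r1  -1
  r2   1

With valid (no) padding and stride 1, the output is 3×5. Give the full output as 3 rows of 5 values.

-1.8 -6.6 3.3 0.1 -3.1
-9.5 1.8 2.9 -1.4 10.2
1.7 -0.1 -1.6 -11 4.3

Output[0,0]: The receptive field on the input at this output position is [-1.1 / 5.2 / 2.3]. Elementwise product with the kernel and sum: -1.1·-1 + 5.2·-1 + 2.3·1.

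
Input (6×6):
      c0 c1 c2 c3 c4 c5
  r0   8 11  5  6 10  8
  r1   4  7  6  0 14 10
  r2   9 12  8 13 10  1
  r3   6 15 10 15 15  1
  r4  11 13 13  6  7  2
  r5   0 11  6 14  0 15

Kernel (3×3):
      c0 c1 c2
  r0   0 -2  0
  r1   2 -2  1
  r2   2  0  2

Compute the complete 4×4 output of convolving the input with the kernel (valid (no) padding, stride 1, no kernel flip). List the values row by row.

Output[0,0]: The receptive field on the input at this output position is [8 11 5 / 4 7 6 / 9 12 8]. Elementwise product with the kernel and sum: 11·-2 + 4·2 + 7·-2 + 6·1 + 9·2 + 8·2.
Output[0,1]: The receptive field on the input at this output position is [11 5 6 / 7 6 0 / 12 8 13]. Elementwise product with the kernel and sum: 5·-2 + 7·2 + 6·-2 + 0·1 + 12·2 + 13·2.

12 42 50 -10
20 69 50 11
16 47 19 -3
-9 36 3 28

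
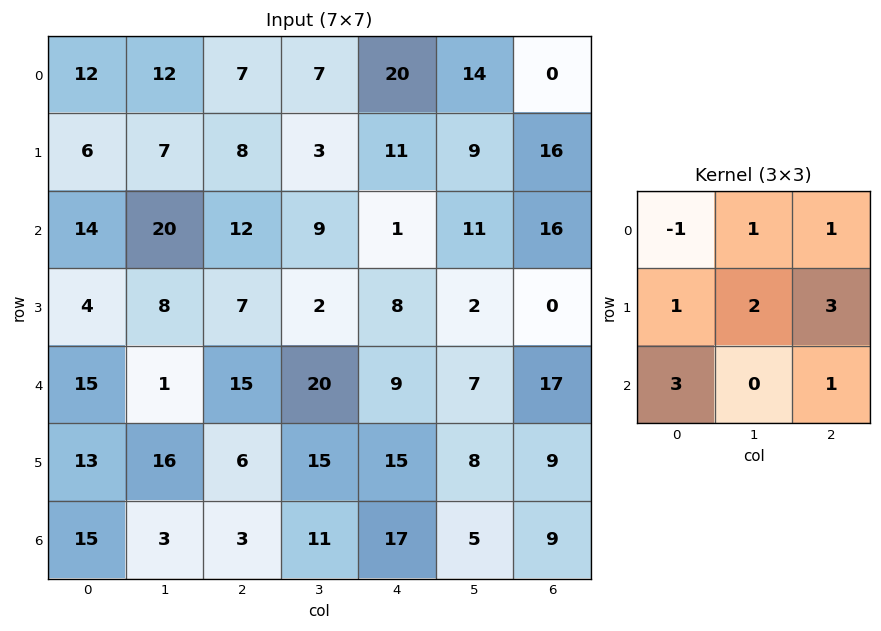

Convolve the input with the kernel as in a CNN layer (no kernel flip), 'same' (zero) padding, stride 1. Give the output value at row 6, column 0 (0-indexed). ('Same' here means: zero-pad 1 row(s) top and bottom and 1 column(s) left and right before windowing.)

68

The receptive field on the zero-padded input at this output position is [0 13 16 / 0 15 3 / 0 0 0]. Elementwise product with the kernel and sum: 0·-1 + 13·1 + 16·1 + 0·1 + 15·2 + 3·3 + 0·3 + 0·1.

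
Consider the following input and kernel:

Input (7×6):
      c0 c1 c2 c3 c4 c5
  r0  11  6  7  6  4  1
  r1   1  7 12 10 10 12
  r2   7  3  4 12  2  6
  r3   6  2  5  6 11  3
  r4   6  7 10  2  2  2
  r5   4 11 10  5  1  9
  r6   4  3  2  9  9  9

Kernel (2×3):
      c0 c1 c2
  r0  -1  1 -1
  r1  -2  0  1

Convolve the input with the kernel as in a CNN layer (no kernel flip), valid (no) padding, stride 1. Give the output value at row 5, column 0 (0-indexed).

The receptive field on the input at this output position is [4 11 10 / 4 3 2]. Elementwise product with the kernel and sum: 4·-1 + 11·1 + 10·-1 + 4·-2 + 2·1.

-9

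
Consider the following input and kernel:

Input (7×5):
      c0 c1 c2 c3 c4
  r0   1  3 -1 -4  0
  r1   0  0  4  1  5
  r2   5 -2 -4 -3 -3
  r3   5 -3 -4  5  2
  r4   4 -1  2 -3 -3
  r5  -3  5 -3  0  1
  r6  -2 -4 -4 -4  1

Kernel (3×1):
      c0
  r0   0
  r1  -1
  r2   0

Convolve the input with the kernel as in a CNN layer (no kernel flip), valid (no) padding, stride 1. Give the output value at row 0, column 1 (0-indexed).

0

The receptive field on the input at this output position is [3 / 0 / -2]. Elementwise product with the kernel and sum: 0·-1.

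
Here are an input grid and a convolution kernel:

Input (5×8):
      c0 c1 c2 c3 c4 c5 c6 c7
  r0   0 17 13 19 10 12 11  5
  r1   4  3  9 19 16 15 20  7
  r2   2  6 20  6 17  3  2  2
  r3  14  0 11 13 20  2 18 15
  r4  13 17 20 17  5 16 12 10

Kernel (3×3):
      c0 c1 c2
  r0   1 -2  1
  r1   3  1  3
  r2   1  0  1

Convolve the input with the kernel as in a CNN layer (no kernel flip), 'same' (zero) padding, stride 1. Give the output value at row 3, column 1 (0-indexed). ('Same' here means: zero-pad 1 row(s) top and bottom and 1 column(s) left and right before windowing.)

118

The receptive field on the zero-padded input at this output position is [2 6 20 / 14 0 11 / 13 17 20]. Elementwise product with the kernel and sum: 2·1 + 6·-2 + 20·1 + 14·3 + 0·1 + 11·3 + 13·1 + 20·1.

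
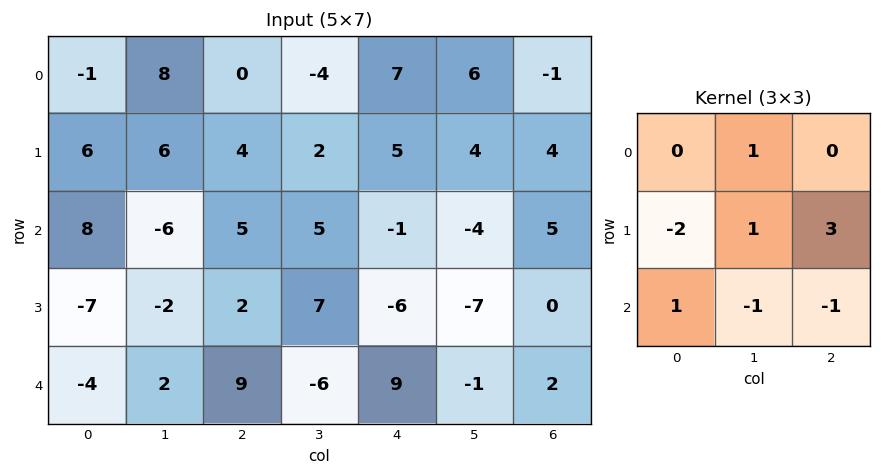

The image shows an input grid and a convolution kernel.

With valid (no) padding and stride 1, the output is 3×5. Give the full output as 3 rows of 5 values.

Output[0,0]: The receptive field on the input at this output position is [-1 8 0 / 6 6 4 / 8 -6 5]. Elementwise product with the kernel and sum: 8·1 + 6·-2 + 6·1 + 4·3 + 8·1 + -6·-1 + 5·-1.

23 -18 6 30 10
-8 25 -5 2 18
-3 31 -4 -56 9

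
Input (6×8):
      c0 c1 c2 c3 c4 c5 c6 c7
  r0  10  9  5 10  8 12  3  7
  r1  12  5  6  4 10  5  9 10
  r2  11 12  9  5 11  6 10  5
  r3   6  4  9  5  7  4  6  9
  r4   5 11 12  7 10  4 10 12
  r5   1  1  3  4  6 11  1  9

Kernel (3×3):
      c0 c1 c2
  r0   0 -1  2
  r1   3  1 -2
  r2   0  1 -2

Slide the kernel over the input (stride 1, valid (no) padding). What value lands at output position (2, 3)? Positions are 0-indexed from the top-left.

17

The receptive field on the input at this output position is [5 11 6 / 5 7 4 / 7 10 4]. Elementwise product with the kernel and sum: 11·-1 + 6·2 + 5·3 + 7·1 + 4·-2 + 10·1 + 4·-2.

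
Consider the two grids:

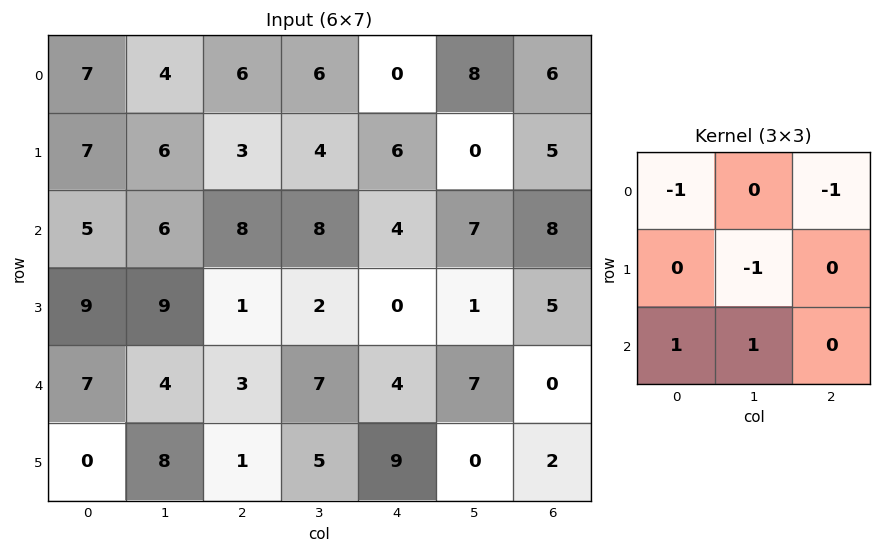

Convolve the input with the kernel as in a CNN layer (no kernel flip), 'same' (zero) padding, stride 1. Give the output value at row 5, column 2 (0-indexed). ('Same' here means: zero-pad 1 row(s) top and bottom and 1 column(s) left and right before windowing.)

The receptive field on the zero-padded input at this output position is [4 3 7 / 8 1 5 / 0 0 0]. Elementwise product with the kernel and sum: 4·-1 + 7·-1 + 1·-1 + 0·1 + 0·1.

-12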